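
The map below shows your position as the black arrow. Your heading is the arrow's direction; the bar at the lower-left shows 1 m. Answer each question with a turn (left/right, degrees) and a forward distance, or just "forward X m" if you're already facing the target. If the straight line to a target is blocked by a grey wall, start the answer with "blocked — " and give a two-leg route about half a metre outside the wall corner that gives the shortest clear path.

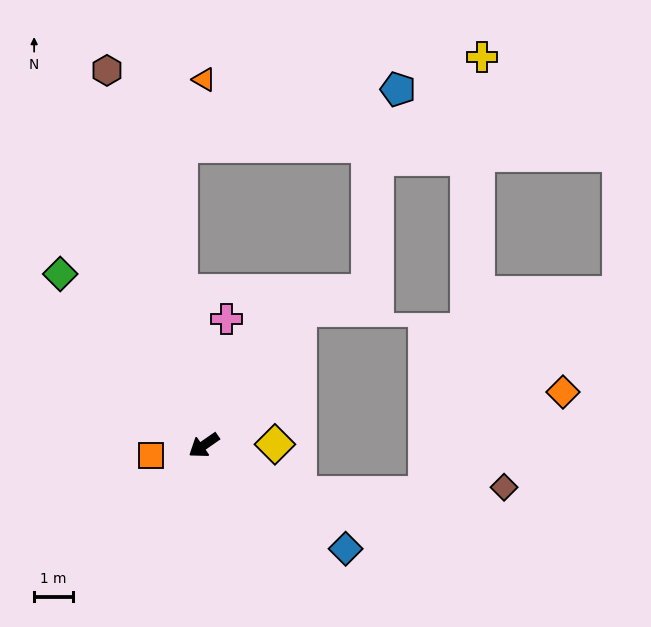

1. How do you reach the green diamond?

turn right 85°, forward 5.8 m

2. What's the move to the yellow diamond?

turn left 146°, forward 1.8 m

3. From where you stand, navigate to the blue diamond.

turn left 109°, forward 4.5 m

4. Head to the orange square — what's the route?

turn right 24°, forward 1.4 m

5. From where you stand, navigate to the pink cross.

turn right 135°, forward 3.3 m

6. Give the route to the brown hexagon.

turn right 110°, forward 10.0 m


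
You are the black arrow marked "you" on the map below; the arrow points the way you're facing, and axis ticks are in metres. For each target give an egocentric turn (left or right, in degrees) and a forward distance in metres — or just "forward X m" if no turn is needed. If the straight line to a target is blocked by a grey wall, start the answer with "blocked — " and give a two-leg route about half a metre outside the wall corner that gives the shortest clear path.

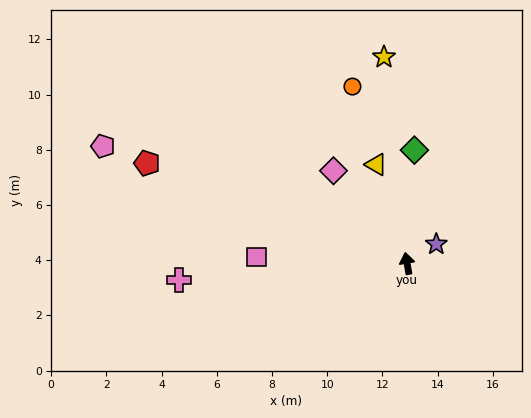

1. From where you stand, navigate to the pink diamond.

turn left 29°, forward 4.3 m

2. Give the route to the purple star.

turn right 66°, forward 1.3 m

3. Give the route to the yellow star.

turn right 3°, forward 7.5 m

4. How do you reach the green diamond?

turn right 13°, forward 4.1 m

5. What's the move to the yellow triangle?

turn left 8°, forward 3.8 m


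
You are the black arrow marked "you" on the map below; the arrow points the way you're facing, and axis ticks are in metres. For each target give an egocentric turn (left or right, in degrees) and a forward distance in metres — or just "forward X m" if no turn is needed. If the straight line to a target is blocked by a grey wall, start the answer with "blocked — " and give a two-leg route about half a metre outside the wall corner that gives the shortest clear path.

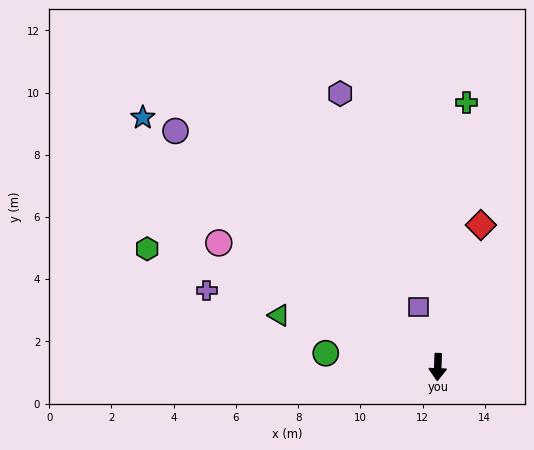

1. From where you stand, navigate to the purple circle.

turn right 130°, forward 11.3 m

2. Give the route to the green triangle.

turn right 106°, forward 5.4 m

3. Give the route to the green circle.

turn right 95°, forward 3.6 m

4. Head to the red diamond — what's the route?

turn left 165°, forward 4.8 m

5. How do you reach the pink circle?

turn right 118°, forward 8.1 m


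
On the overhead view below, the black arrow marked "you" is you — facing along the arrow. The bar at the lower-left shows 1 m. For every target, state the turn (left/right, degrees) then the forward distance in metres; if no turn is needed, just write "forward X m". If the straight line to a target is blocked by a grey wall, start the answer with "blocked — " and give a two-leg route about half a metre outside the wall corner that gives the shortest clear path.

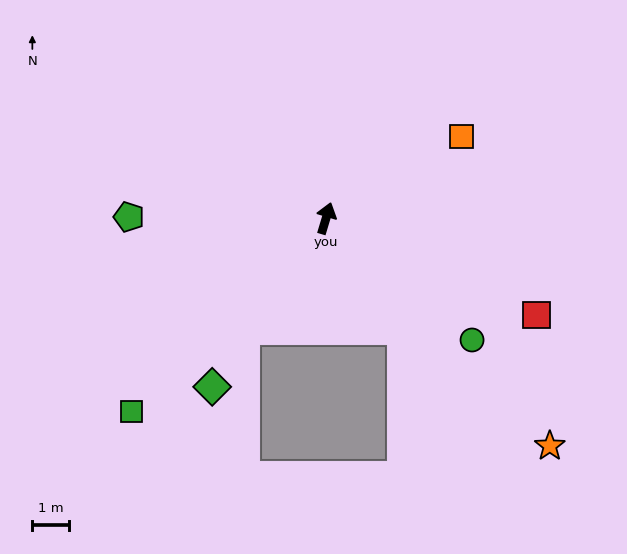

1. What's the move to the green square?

turn left 151°, forward 7.6 m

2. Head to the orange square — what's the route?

turn right 42°, forward 4.4 m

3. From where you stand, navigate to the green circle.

turn right 113°, forward 5.2 m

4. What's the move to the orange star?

turn right 119°, forward 8.8 m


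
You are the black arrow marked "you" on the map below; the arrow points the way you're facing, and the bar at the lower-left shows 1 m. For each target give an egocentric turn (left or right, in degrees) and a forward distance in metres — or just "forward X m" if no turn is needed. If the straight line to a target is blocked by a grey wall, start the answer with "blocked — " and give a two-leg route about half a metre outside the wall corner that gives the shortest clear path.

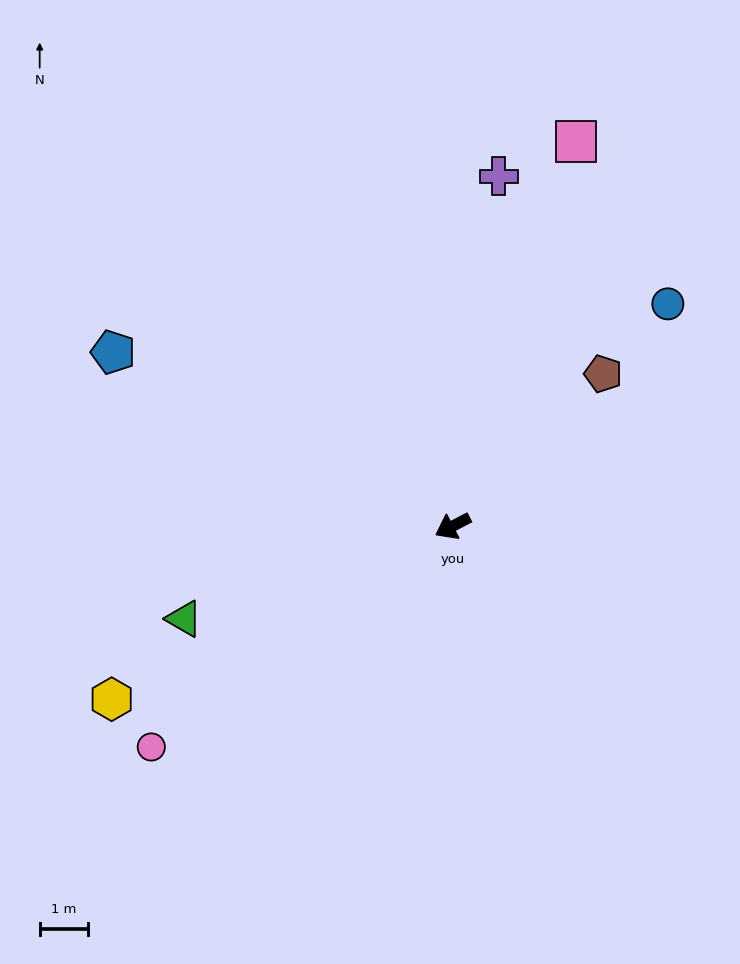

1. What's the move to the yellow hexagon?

forward 7.9 m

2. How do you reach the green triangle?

turn right 8°, forward 5.8 m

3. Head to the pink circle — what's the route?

turn left 9°, forward 7.7 m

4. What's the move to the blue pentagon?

turn right 55°, forward 7.8 m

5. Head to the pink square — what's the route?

turn right 135°, forward 8.3 m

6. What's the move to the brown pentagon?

turn right 162°, forward 4.4 m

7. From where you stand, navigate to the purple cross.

turn right 125°, forward 7.2 m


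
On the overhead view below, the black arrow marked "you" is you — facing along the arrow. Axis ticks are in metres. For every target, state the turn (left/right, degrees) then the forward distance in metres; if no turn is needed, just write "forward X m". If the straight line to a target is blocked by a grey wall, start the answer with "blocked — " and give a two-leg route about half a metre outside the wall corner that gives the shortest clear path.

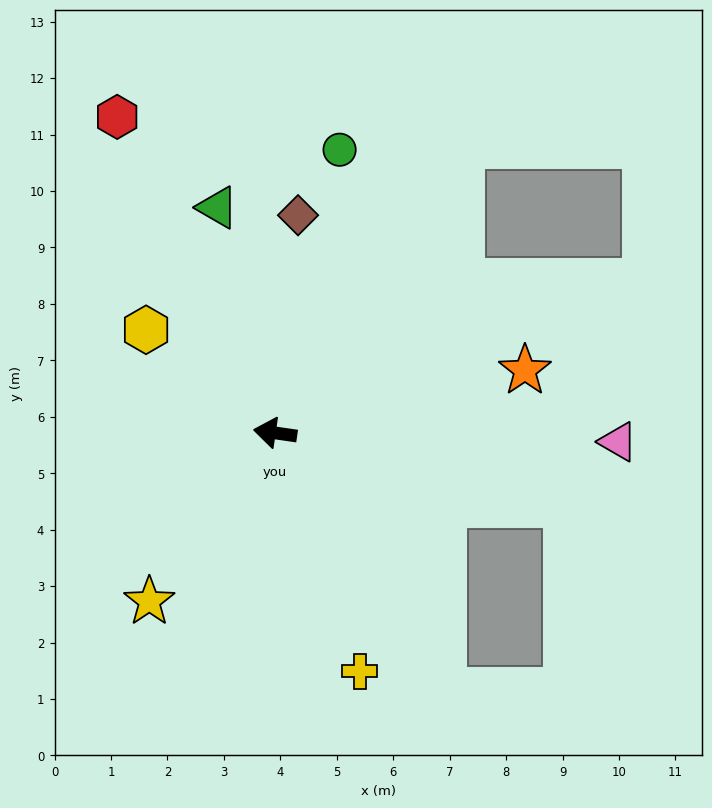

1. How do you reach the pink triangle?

turn right 173°, forward 6.1 m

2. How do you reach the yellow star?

turn left 61°, forward 3.7 m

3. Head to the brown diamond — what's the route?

turn right 88°, forward 3.9 m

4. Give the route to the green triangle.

turn right 67°, forward 4.1 m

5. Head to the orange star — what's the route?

turn right 158°, forward 4.6 m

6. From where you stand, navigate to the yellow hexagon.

turn right 30°, forward 2.9 m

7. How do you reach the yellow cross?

turn left 118°, forward 4.5 m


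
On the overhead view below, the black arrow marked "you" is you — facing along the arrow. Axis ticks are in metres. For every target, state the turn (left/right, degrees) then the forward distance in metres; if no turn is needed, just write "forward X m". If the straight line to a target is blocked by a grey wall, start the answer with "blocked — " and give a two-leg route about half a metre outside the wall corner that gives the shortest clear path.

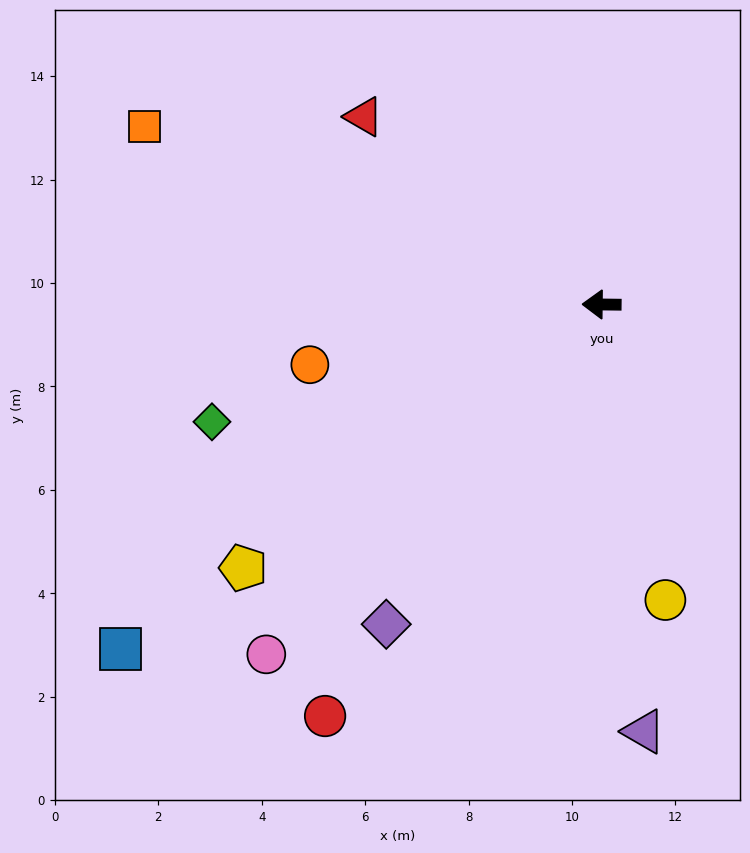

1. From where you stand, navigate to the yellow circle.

turn left 103°, forward 5.8 m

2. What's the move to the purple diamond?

turn left 57°, forward 7.5 m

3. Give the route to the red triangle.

turn right 38°, forward 5.9 m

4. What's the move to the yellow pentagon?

turn left 37°, forward 8.6 m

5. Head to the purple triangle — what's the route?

turn left 96°, forward 8.3 m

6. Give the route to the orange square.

turn right 21°, forward 9.5 m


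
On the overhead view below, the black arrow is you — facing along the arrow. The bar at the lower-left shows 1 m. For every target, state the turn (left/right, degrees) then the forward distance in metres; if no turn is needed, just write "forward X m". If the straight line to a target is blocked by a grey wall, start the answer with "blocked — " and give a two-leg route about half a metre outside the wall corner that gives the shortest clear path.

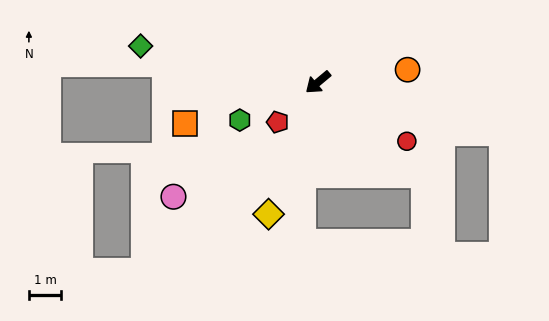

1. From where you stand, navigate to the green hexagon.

turn right 14°, forward 2.7 m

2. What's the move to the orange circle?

turn left 148°, forward 2.8 m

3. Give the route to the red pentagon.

turn left 5°, forward 1.7 m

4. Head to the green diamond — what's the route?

turn right 51°, forward 5.6 m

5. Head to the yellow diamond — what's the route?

turn left 30°, forward 4.3 m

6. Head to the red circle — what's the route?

turn left 107°, forward 3.3 m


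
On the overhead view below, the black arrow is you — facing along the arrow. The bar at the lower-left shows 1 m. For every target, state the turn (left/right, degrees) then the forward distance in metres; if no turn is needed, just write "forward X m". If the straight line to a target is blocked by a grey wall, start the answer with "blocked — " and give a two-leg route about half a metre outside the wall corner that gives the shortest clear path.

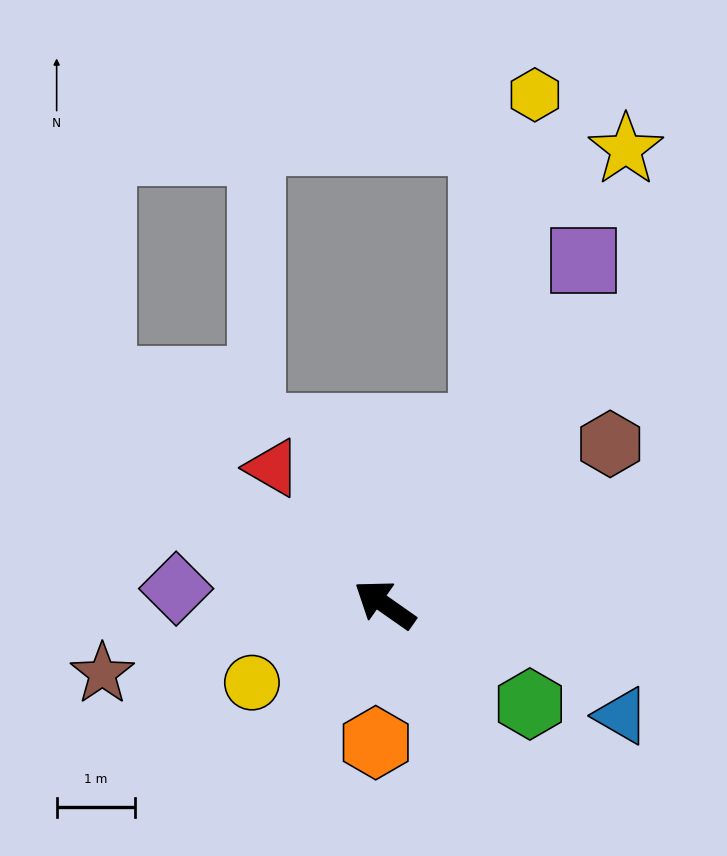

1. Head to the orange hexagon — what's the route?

turn left 121°, forward 1.8 m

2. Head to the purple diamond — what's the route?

turn left 31°, forward 2.7 m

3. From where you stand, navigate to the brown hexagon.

turn right 110°, forward 3.5 m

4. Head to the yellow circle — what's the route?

turn left 65°, forward 2.0 m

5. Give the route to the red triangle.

turn right 16°, forward 2.3 m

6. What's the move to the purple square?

turn right 85°, forward 5.1 m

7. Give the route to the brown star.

turn left 49°, forward 3.7 m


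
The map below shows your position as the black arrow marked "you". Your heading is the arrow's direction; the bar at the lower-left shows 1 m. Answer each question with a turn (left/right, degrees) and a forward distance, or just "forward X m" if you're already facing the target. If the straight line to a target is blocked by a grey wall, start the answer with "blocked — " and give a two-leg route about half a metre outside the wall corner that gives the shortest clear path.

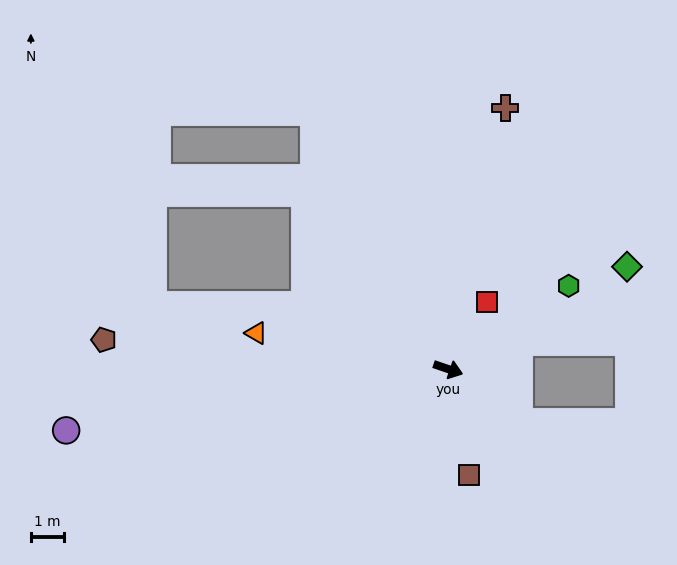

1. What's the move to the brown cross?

turn left 97°, forward 8.1 m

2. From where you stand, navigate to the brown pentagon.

turn right 166°, forward 10.5 m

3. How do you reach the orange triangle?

turn right 172°, forward 5.9 m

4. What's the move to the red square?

turn left 79°, forward 2.3 m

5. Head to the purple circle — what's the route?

turn right 152°, forward 11.7 m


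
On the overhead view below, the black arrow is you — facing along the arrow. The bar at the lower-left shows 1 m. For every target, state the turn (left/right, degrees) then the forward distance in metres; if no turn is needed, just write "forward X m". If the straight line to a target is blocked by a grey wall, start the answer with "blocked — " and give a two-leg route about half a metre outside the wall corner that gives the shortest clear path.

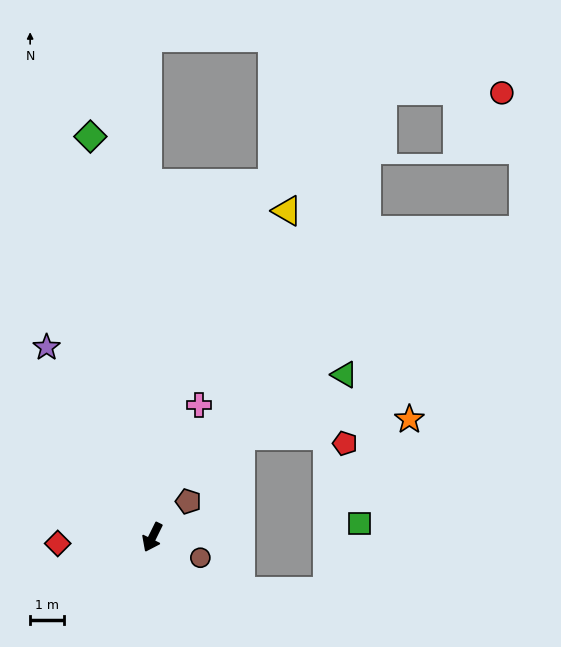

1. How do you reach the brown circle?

turn left 93°, forward 1.6 m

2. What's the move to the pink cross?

turn right 173°, forward 4.2 m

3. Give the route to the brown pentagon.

turn left 161°, forward 1.5 m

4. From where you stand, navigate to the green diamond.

turn right 145°, forward 12.1 m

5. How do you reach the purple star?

turn right 125°, forward 6.5 m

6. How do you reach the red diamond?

turn right 60°, forward 2.8 m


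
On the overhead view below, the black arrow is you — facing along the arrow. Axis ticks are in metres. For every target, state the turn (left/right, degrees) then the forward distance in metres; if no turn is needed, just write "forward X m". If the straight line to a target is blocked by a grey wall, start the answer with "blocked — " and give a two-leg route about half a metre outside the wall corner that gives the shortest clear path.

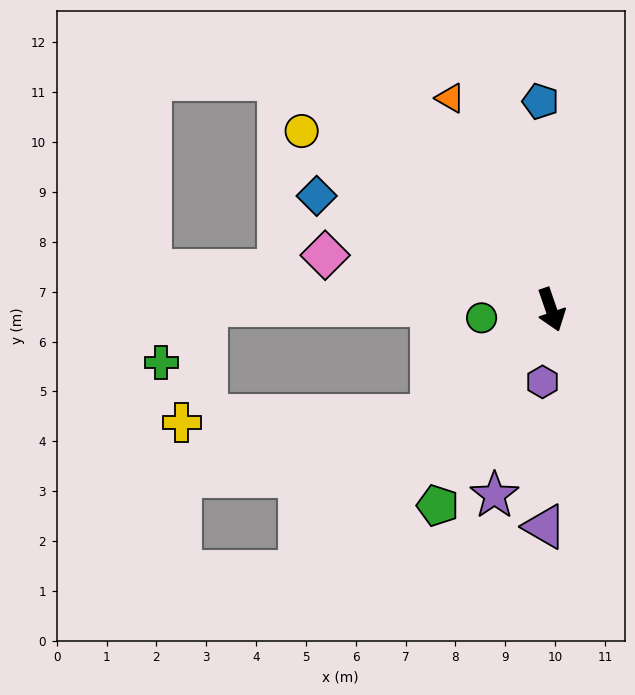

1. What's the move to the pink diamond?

turn right 122°, forward 4.7 m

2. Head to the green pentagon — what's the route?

turn right 49°, forward 4.5 m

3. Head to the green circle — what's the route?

turn right 102°, forward 1.4 m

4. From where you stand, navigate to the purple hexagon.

turn right 26°, forward 1.5 m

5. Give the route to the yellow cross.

blocked — turn right 67°, forward 3.2 m, then turn right 40°, forward 5.0 m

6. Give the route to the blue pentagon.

turn left 164°, forward 4.2 m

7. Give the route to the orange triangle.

turn right 173°, forward 4.7 m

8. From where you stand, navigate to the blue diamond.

turn right 135°, forward 5.2 m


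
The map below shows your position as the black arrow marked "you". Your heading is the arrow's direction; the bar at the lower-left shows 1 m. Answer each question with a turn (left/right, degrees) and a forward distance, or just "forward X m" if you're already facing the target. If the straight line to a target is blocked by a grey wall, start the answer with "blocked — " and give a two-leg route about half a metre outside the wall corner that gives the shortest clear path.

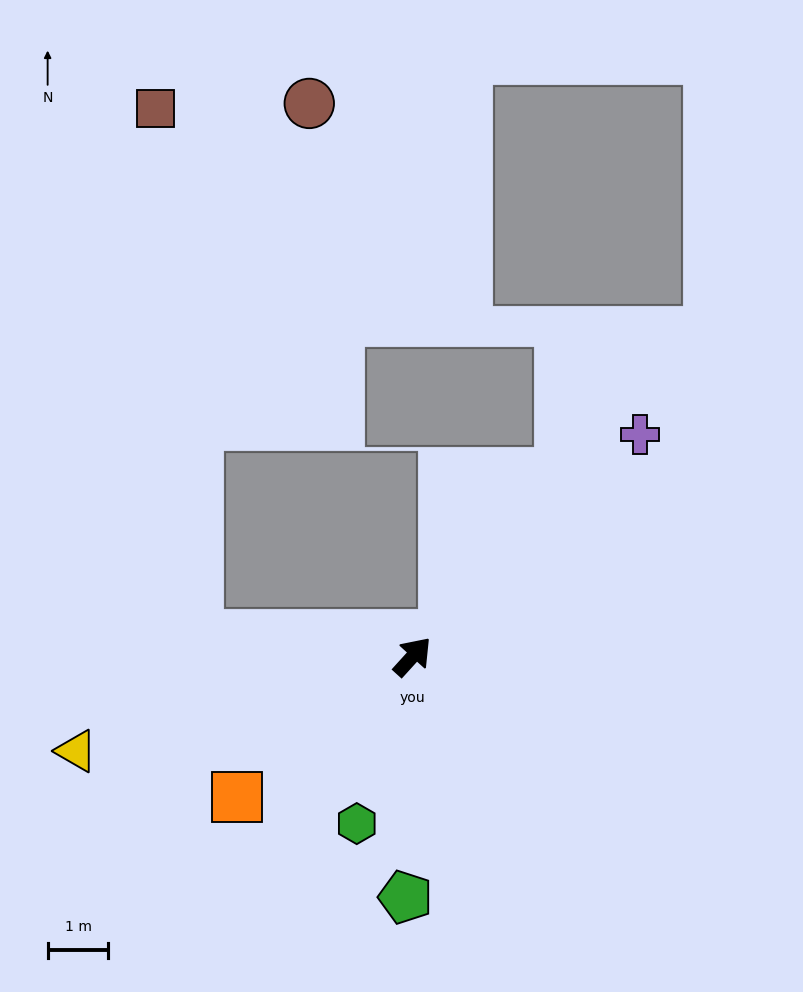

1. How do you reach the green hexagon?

turn right 156°, forward 2.9 m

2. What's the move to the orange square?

turn left 171°, forward 3.7 m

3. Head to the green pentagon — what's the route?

turn right 139°, forward 4.0 m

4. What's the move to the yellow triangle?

turn left 148°, forward 5.8 m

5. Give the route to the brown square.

blocked — turn left 127°, forward 3.6 m, then turn right 80°, forward 8.7 m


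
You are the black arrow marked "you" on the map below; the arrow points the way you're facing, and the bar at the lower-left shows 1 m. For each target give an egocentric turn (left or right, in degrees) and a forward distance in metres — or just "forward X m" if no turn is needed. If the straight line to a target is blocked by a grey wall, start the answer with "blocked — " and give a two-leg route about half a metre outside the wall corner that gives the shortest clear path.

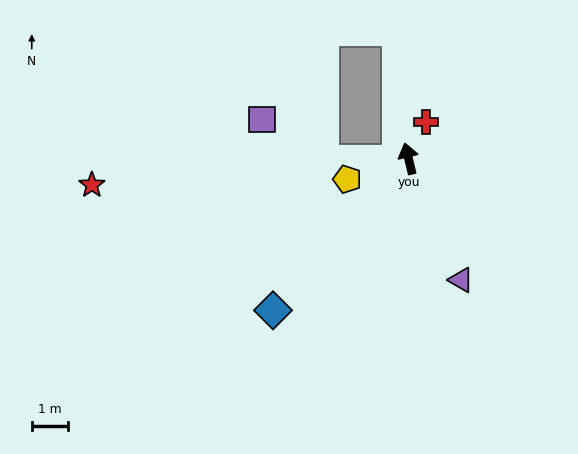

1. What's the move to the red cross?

turn right 39°, forward 1.1 m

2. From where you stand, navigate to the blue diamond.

turn left 125°, forward 5.6 m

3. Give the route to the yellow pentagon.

turn left 95°, forward 1.8 m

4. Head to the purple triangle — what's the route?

turn right 170°, forward 3.6 m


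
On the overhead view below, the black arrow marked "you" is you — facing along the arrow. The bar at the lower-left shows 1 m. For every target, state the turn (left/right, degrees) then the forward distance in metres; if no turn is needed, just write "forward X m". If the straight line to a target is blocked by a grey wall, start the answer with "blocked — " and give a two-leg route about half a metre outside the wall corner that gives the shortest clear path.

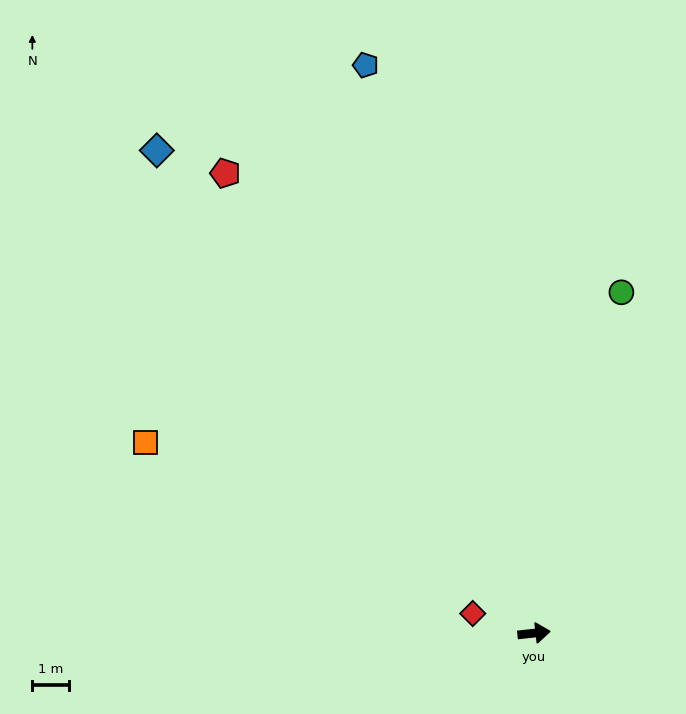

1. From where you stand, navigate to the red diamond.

turn left 156°, forward 1.8 m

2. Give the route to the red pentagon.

turn left 118°, forward 15.2 m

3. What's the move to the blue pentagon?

turn left 100°, forward 16.3 m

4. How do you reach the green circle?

turn left 69°, forward 9.7 m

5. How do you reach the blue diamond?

turn left 122°, forward 16.8 m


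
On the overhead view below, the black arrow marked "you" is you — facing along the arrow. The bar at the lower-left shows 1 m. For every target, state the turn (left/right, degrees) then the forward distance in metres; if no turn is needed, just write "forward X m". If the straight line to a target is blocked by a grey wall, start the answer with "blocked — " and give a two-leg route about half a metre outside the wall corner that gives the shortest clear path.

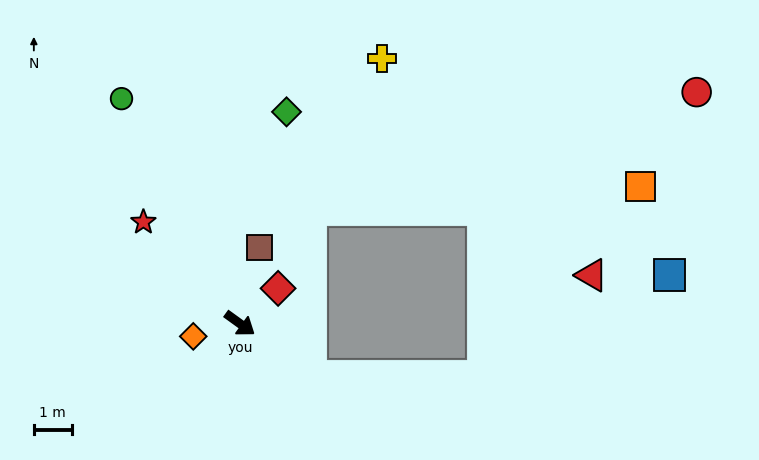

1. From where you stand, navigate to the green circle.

turn left 154°, forward 6.7 m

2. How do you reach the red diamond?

turn left 79°, forward 1.4 m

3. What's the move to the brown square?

turn left 111°, forward 2.1 m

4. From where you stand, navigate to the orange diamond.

turn right 129°, forward 1.3 m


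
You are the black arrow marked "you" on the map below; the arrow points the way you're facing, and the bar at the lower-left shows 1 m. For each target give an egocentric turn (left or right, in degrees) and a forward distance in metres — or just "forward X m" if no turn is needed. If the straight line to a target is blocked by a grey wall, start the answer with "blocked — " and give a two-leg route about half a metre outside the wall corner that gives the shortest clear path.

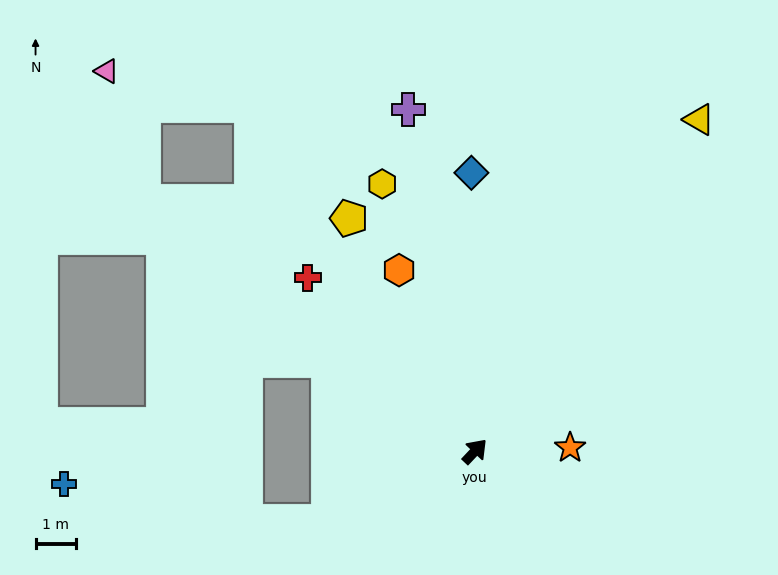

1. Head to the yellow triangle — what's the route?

turn left 9°, forward 9.9 m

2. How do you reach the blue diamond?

turn left 44°, forward 6.9 m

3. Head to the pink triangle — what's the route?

blocked — turn left 96°, forward 10.2 m, then turn right 37°, forward 3.3 m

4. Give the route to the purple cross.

turn left 54°, forward 8.6 m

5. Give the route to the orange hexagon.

turn left 66°, forward 4.8 m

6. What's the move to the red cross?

turn left 87°, forward 5.9 m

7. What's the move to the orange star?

turn right 45°, forward 2.3 m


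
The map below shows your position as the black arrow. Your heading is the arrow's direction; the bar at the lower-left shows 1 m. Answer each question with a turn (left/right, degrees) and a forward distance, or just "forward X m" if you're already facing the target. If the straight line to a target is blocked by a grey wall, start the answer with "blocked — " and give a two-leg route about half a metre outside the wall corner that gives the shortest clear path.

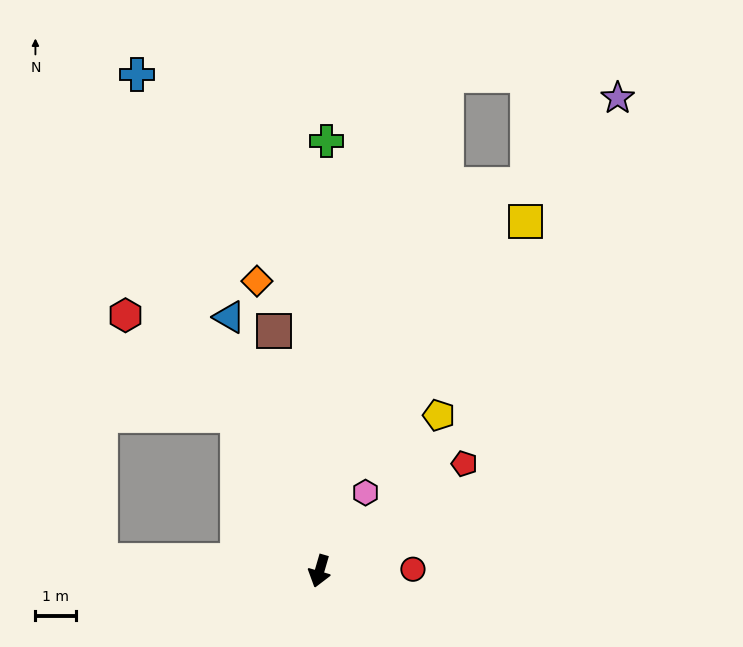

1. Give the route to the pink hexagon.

turn left 166°, forward 2.3 m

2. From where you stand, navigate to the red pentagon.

turn left 143°, forward 4.5 m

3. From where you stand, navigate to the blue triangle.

turn right 144°, forward 6.7 m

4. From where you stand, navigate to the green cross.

turn right 165°, forward 10.6 m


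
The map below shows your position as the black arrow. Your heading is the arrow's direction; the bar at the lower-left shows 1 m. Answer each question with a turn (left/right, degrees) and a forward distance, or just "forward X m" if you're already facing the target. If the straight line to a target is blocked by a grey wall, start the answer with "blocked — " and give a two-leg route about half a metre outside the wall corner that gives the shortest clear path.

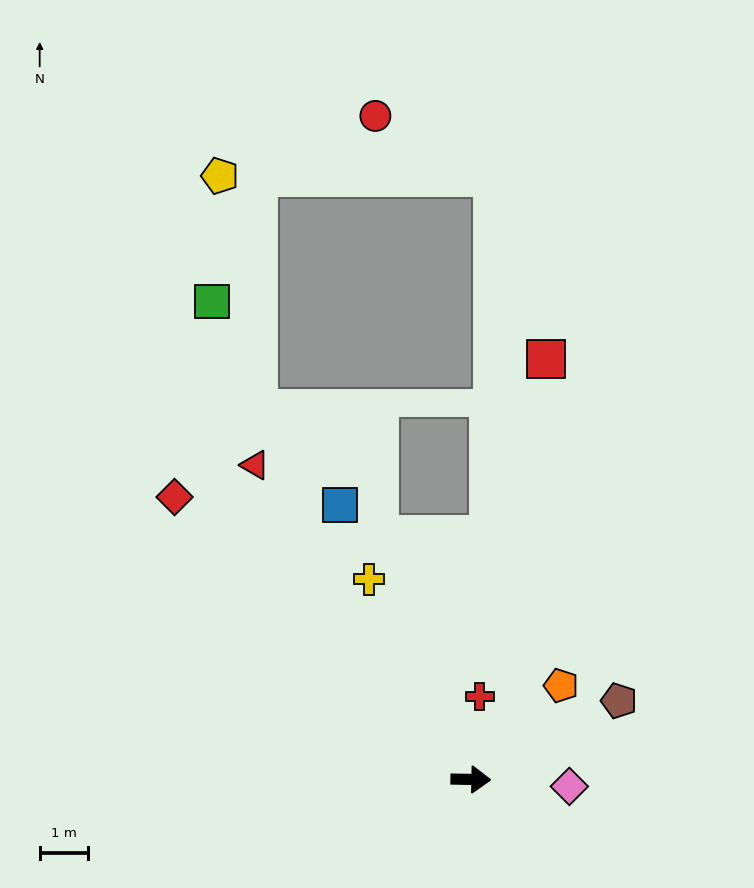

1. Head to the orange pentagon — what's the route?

turn left 47°, forward 2.7 m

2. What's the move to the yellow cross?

turn left 118°, forward 4.6 m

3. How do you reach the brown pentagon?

turn left 29°, forward 3.5 m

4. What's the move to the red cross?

turn left 85°, forward 1.7 m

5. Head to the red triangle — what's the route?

turn left 126°, forward 7.9 m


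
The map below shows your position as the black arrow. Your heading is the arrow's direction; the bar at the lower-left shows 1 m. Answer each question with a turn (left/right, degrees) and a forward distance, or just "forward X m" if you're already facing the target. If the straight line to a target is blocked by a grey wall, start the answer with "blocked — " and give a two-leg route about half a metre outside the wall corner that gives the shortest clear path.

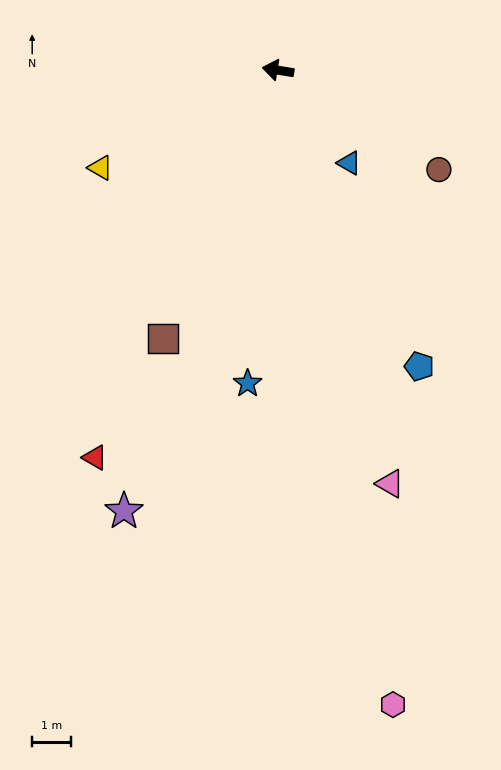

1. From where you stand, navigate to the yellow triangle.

turn left 38°, forward 5.2 m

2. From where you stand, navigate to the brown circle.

turn left 157°, forward 4.9 m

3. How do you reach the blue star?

turn left 94°, forward 8.1 m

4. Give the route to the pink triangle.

turn left 114°, forward 11.0 m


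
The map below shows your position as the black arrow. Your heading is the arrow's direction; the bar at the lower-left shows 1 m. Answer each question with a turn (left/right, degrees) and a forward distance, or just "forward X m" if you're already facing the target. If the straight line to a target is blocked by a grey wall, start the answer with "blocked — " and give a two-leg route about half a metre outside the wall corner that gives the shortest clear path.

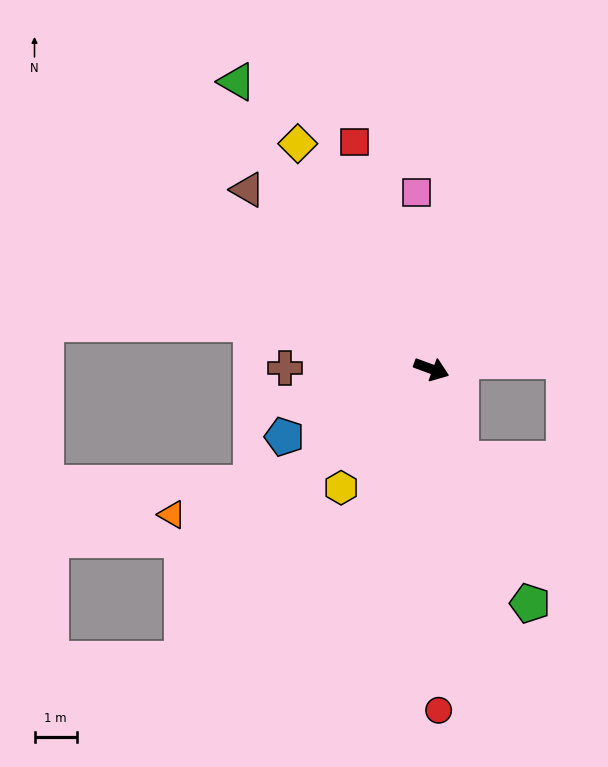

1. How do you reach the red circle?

turn right 68°, forward 8.1 m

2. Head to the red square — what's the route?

turn left 129°, forward 5.7 m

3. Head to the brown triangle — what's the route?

turn left 156°, forward 6.1 m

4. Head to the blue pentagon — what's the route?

turn right 135°, forward 3.8 m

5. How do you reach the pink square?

turn left 115°, forward 4.2 m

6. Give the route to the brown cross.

turn right 160°, forward 3.5 m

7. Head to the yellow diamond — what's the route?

turn left 141°, forward 6.2 m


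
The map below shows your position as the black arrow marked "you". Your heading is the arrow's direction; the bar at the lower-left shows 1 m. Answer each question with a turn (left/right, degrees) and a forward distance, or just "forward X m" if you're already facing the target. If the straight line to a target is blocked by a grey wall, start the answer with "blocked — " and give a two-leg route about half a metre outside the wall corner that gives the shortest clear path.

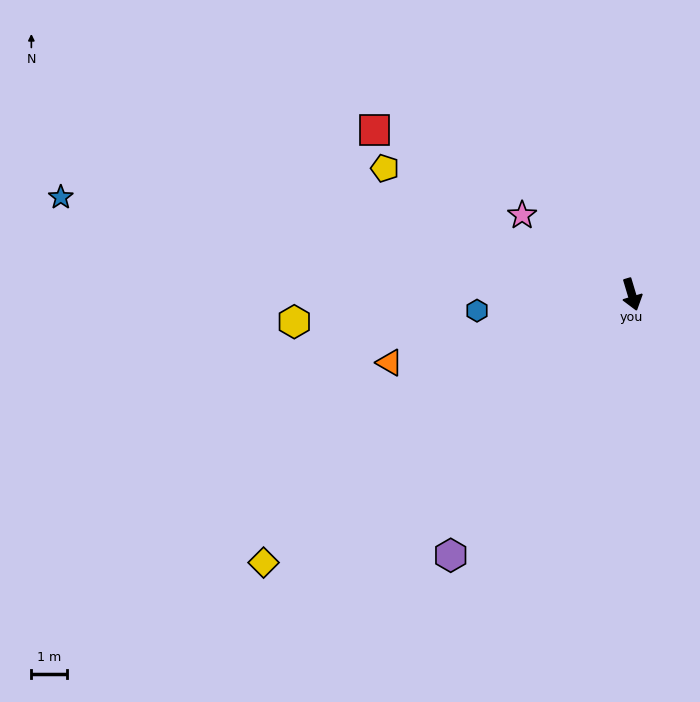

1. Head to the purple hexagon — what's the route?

turn right 51°, forward 9.0 m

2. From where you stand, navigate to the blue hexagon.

turn right 101°, forward 4.4 m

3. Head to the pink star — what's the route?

turn right 142°, forward 3.8 m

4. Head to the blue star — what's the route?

turn right 116°, forward 16.3 m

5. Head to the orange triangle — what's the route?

turn right 91°, forward 7.1 m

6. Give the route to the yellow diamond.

turn right 71°, forward 12.8 m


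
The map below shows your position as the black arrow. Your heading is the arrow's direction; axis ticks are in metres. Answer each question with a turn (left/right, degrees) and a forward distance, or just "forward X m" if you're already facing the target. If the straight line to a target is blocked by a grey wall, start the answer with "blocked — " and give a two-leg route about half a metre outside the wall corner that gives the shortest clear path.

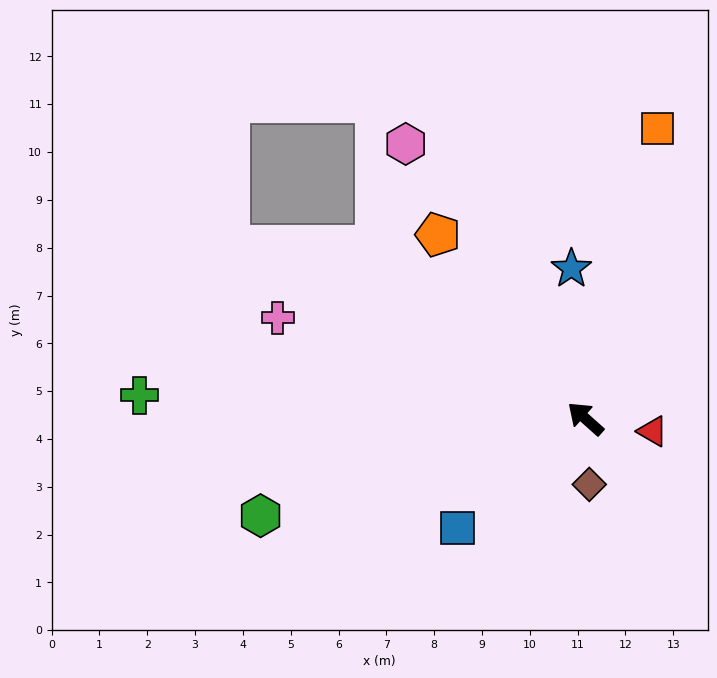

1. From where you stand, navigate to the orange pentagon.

turn right 10°, forward 4.9 m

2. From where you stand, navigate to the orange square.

turn right 62°, forward 6.2 m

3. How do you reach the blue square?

turn left 82°, forward 3.5 m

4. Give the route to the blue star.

turn right 43°, forward 3.2 m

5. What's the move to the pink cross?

turn left 24°, forward 6.8 m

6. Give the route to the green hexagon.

turn left 58°, forward 7.1 m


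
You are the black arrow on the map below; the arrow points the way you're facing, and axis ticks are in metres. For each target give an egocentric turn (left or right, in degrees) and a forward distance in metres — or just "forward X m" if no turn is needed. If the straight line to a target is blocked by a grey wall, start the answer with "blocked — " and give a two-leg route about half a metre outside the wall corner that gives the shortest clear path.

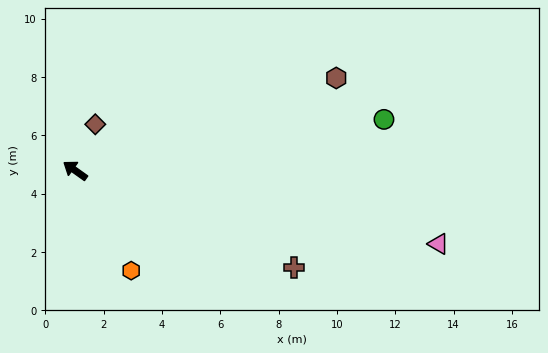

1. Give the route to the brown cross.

turn right 168°, forward 8.2 m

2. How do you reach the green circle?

turn right 135°, forward 10.7 m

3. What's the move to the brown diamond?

turn right 78°, forward 1.7 m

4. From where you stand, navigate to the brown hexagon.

turn right 125°, forward 9.5 m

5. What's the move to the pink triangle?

turn right 156°, forward 12.7 m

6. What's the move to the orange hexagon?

turn left 155°, forward 3.9 m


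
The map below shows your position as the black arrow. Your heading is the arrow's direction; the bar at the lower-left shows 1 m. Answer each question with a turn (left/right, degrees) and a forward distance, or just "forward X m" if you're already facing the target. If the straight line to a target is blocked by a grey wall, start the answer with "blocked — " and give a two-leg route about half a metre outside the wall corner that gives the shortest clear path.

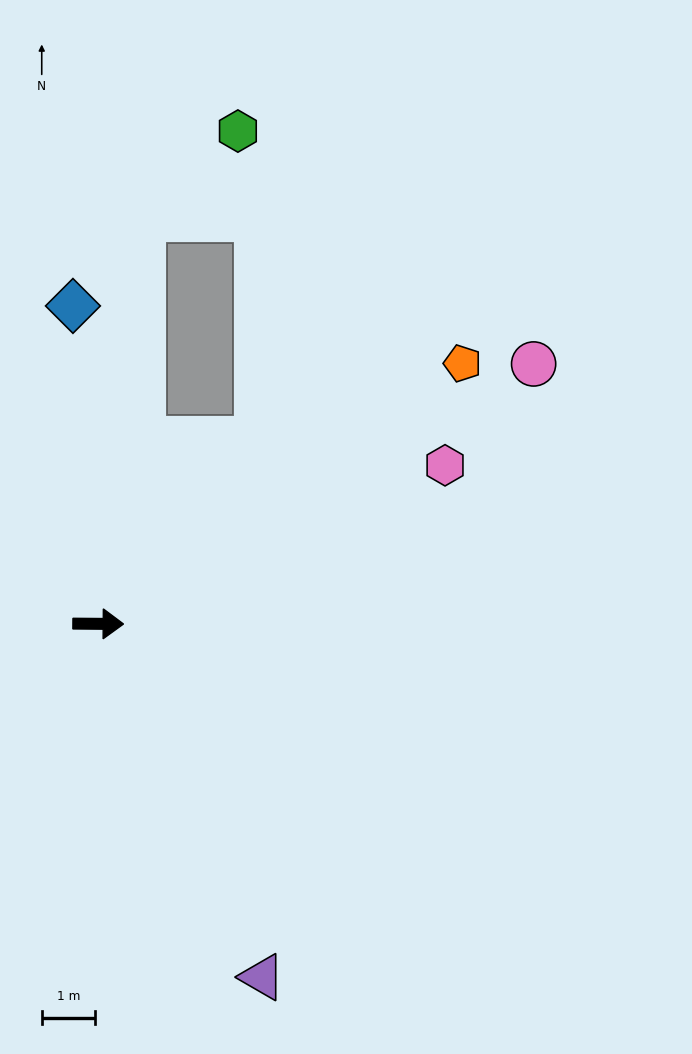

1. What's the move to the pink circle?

turn left 31°, forward 9.5 m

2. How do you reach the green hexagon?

blocked — turn left 84°, forward 7.6 m, then turn right 41°, forward 2.4 m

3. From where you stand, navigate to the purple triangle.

turn right 65°, forward 7.3 m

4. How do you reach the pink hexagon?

turn left 25°, forward 7.1 m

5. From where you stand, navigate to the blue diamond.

turn left 95°, forward 6.0 m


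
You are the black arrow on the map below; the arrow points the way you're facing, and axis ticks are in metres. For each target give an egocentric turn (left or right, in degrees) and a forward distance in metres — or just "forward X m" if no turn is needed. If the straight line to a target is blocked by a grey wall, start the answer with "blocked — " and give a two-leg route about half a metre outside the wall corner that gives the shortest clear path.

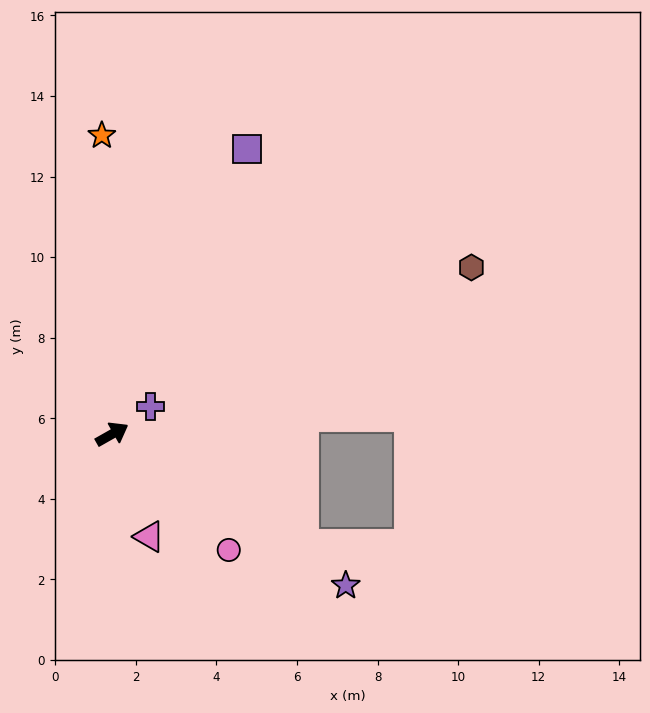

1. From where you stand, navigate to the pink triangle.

turn right 100°, forward 2.7 m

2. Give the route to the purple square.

turn left 35°, forward 7.8 m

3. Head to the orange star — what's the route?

turn left 62°, forward 7.4 m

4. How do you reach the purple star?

turn right 62°, forward 6.9 m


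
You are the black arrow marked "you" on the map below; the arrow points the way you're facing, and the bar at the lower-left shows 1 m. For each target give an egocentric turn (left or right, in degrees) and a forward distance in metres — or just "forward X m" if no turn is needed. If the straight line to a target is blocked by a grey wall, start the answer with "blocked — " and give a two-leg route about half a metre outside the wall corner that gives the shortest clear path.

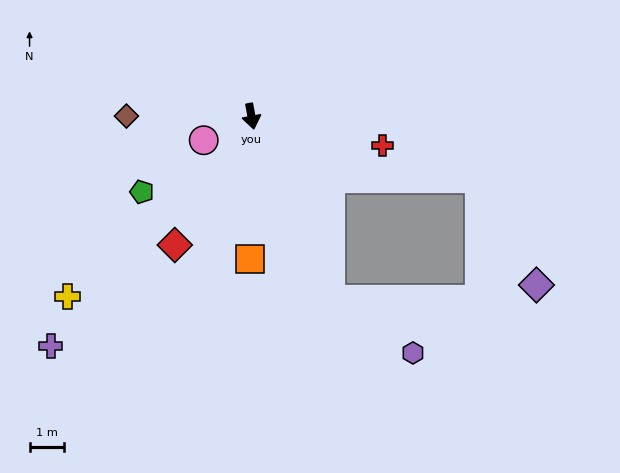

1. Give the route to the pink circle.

turn right 74°, forward 1.6 m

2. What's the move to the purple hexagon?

blocked — turn left 13°, forward 5.9 m, then turn left 33°, forward 2.9 m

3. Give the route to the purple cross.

turn right 52°, forward 9.0 m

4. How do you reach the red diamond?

turn right 41°, forward 4.4 m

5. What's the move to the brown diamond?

turn right 101°, forward 3.7 m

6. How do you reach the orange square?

turn right 11°, forward 4.2 m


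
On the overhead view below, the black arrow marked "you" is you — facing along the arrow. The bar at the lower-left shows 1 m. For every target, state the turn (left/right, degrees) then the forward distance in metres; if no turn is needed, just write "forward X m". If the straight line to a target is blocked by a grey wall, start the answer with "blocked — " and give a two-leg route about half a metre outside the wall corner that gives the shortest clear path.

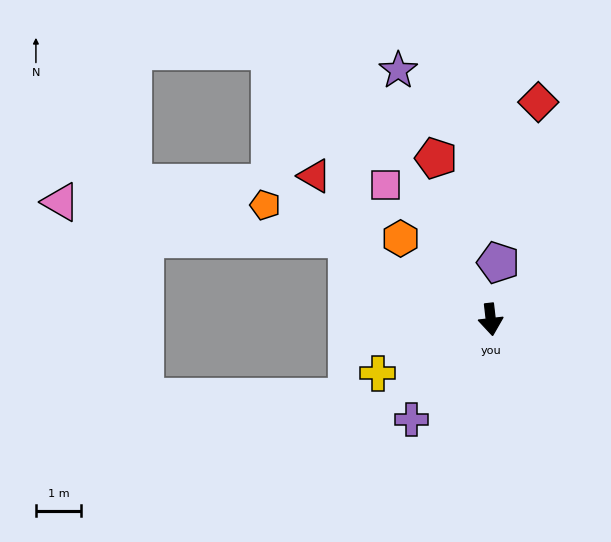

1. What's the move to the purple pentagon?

turn left 166°, forward 1.3 m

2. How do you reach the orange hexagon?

turn right 139°, forward 2.7 m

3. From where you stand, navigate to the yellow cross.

turn right 71°, forward 2.8 m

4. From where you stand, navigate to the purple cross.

turn right 45°, forward 2.8 m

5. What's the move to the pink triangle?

blocked — turn right 126°, forward 3.7 m, then turn left 22°, forward 6.4 m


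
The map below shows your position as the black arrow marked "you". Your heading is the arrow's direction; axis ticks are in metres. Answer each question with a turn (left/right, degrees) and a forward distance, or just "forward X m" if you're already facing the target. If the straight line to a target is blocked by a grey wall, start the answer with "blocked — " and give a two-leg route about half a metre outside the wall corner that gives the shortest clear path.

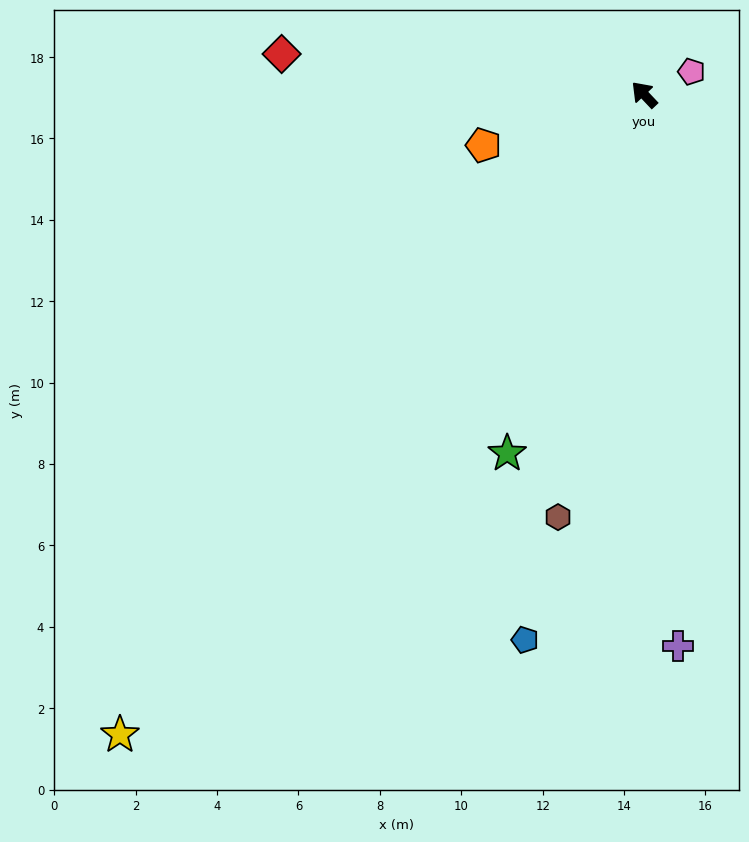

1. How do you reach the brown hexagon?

turn left 125°, forward 10.6 m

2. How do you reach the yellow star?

turn left 97°, forward 20.3 m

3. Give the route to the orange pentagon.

turn left 64°, forward 4.1 m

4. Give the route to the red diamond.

turn left 40°, forward 9.0 m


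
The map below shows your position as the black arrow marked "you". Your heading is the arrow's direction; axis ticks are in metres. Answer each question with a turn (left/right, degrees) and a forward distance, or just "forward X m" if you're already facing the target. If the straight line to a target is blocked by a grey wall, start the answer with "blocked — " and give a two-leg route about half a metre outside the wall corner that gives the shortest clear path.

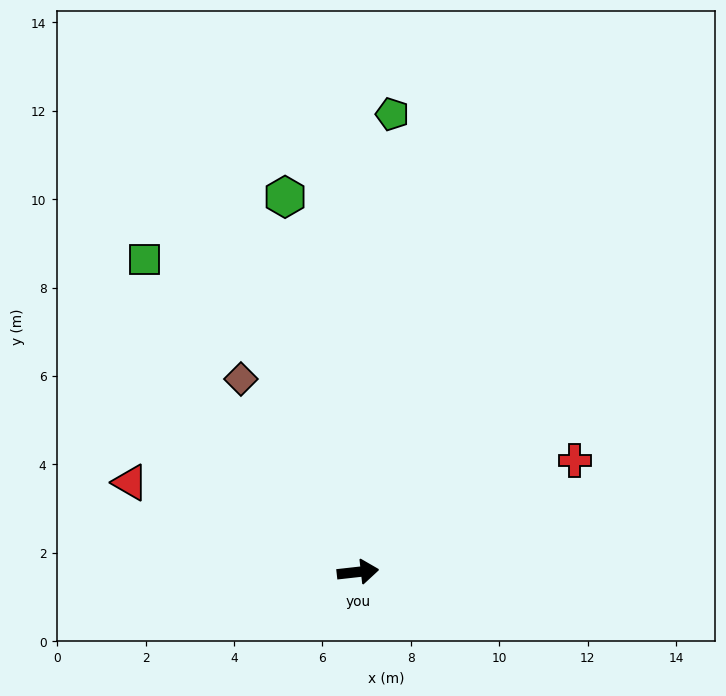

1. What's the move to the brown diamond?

turn left 115°, forward 5.1 m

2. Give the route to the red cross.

turn left 21°, forward 5.5 m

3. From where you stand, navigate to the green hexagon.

turn left 95°, forward 8.6 m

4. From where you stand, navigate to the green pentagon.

turn left 79°, forward 10.4 m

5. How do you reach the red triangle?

turn left 152°, forward 5.5 m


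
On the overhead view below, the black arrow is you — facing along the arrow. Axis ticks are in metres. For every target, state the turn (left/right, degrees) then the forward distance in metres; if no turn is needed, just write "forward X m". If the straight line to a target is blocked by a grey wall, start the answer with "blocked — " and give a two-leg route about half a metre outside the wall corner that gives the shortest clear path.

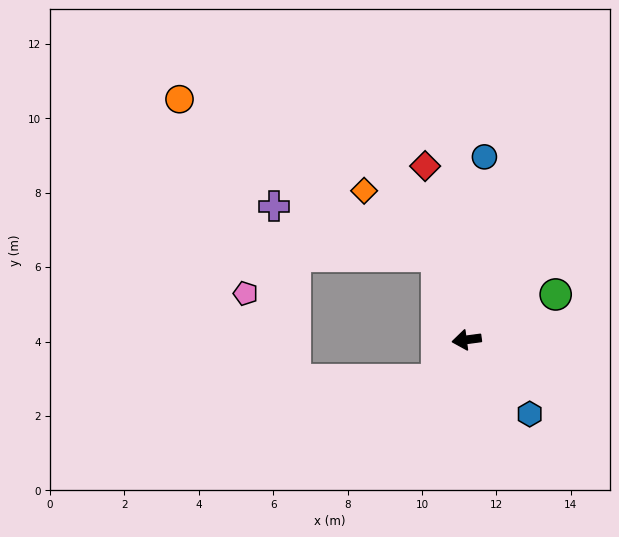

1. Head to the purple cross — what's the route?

blocked — turn right 78°, forward 2.4 m, then turn left 53°, forward 4.6 m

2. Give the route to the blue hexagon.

turn left 123°, forward 2.6 m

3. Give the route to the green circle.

turn right 161°, forward 2.7 m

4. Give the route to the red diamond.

turn right 84°, forward 4.8 m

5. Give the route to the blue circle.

turn right 103°, forward 4.9 m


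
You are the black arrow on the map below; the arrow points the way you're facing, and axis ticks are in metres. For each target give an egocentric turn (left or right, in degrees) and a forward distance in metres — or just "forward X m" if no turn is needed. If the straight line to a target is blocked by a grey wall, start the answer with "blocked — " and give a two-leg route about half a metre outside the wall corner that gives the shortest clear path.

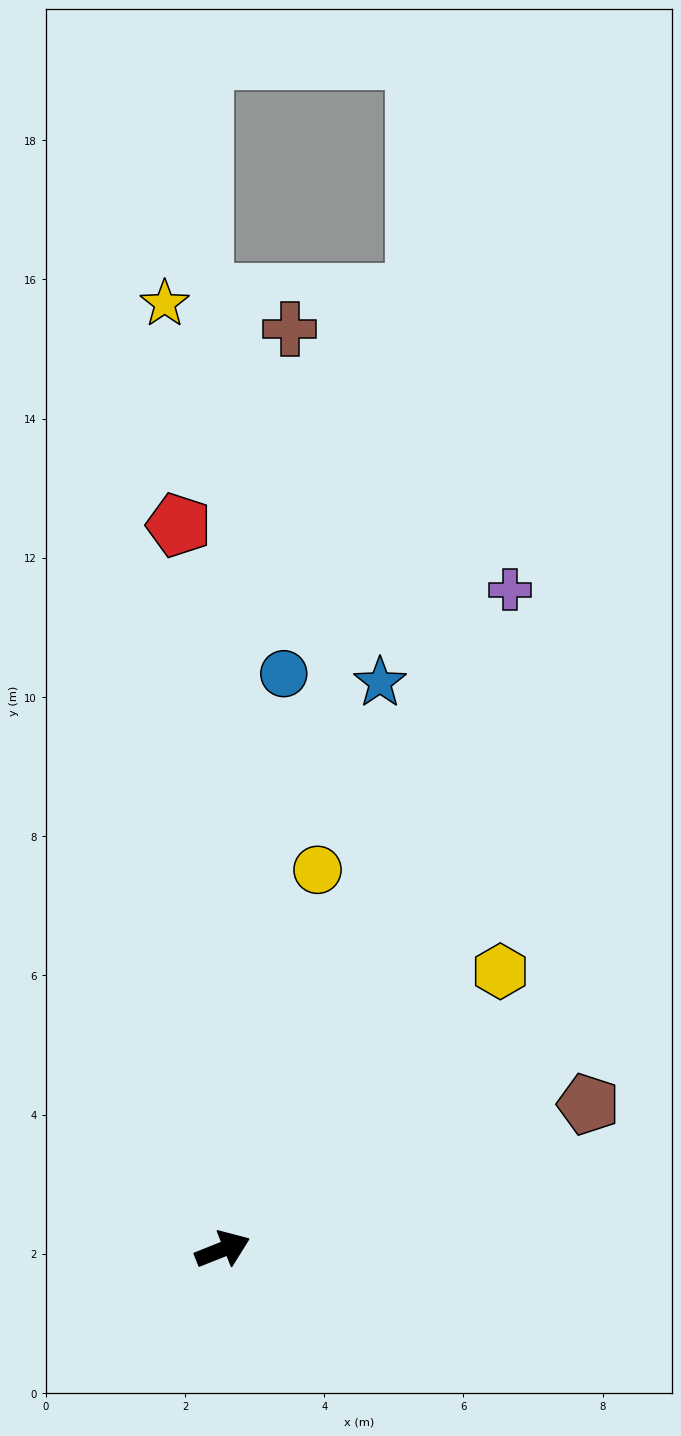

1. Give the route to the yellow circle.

turn left 54°, forward 5.6 m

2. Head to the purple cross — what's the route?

turn left 45°, forward 10.3 m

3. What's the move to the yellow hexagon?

turn left 23°, forward 5.6 m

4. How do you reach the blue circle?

turn left 62°, forward 8.3 m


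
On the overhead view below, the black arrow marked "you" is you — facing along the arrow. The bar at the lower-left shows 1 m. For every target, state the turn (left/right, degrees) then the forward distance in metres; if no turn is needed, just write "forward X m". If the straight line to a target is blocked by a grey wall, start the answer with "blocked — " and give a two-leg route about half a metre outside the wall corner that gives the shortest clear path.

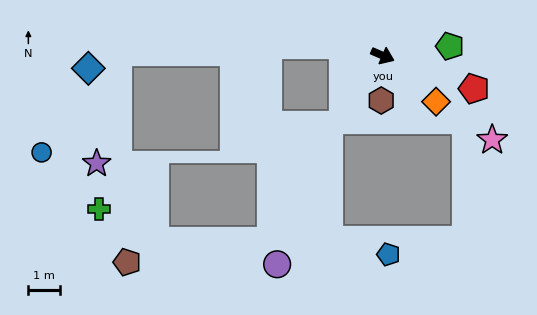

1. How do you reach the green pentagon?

turn left 31°, forward 2.1 m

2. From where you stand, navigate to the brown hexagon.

turn right 69°, forward 1.4 m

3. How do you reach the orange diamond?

turn right 17°, forward 2.2 m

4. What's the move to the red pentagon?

turn left 3°, forward 3.0 m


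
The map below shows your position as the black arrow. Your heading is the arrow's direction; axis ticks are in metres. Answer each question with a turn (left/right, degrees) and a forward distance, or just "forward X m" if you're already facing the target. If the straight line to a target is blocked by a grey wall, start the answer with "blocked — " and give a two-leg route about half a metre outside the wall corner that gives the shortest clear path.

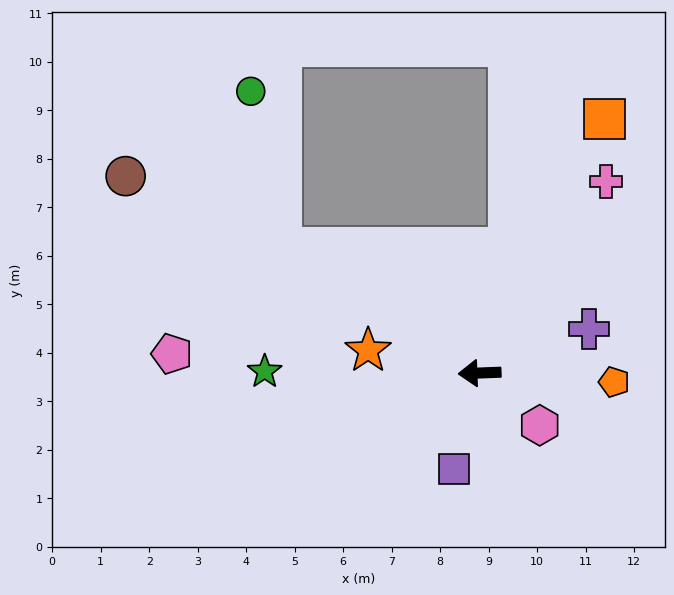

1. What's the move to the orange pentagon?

turn left 174°, forward 2.8 m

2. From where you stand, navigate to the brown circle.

turn right 31°, forward 8.4 m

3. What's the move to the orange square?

turn right 118°, forward 5.8 m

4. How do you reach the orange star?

turn right 14°, forward 2.3 m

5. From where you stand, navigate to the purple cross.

turn right 160°, forward 2.4 m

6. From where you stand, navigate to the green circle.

blocked — turn right 34°, forward 4.8 m, then turn right 47°, forward 3.3 m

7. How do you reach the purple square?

turn left 73°, forward 2.0 m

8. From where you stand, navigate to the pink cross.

turn right 126°, forward 4.7 m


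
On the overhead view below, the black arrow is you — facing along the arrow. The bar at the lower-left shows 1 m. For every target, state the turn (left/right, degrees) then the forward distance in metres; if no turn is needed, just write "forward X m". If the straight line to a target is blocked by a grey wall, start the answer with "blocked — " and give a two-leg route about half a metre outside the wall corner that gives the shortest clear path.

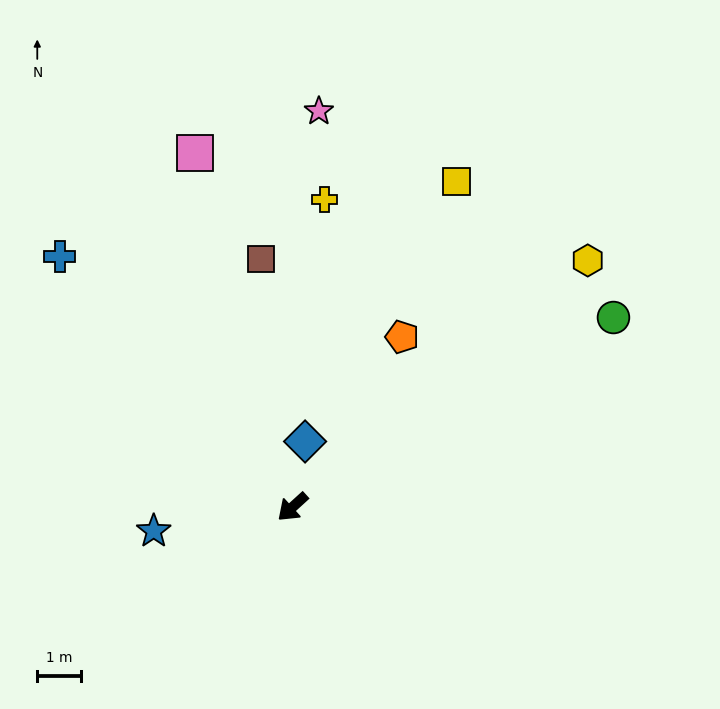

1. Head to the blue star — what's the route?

turn right 32°, forward 3.2 m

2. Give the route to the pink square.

turn right 117°, forward 8.3 m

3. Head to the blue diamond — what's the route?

turn right 143°, forward 1.5 m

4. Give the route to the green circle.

turn left 168°, forward 8.5 m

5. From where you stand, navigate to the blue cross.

turn right 89°, forward 7.8 m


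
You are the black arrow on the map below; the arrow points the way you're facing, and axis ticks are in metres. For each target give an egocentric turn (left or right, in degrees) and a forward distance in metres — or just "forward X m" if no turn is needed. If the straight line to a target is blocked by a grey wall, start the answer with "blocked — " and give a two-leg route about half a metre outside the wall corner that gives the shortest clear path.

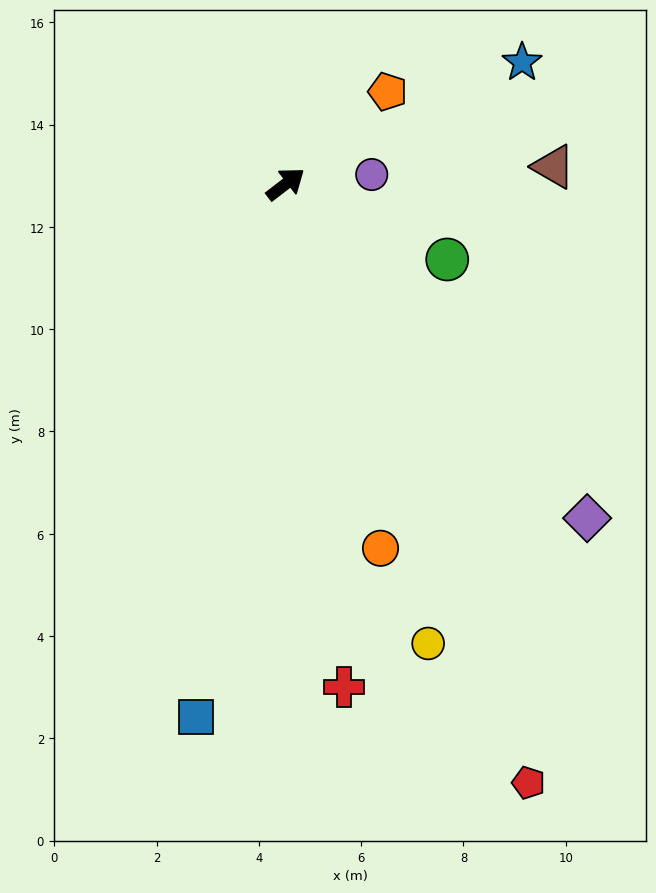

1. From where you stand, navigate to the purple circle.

turn right 31°, forward 1.7 m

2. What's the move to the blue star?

turn right 10°, forward 5.2 m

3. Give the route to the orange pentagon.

turn left 5°, forward 2.7 m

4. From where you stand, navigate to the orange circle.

turn right 113°, forward 7.4 m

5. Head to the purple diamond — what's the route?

turn right 86°, forward 8.8 m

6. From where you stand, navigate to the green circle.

turn right 63°, forward 3.5 m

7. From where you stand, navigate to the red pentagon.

turn right 106°, forward 12.6 m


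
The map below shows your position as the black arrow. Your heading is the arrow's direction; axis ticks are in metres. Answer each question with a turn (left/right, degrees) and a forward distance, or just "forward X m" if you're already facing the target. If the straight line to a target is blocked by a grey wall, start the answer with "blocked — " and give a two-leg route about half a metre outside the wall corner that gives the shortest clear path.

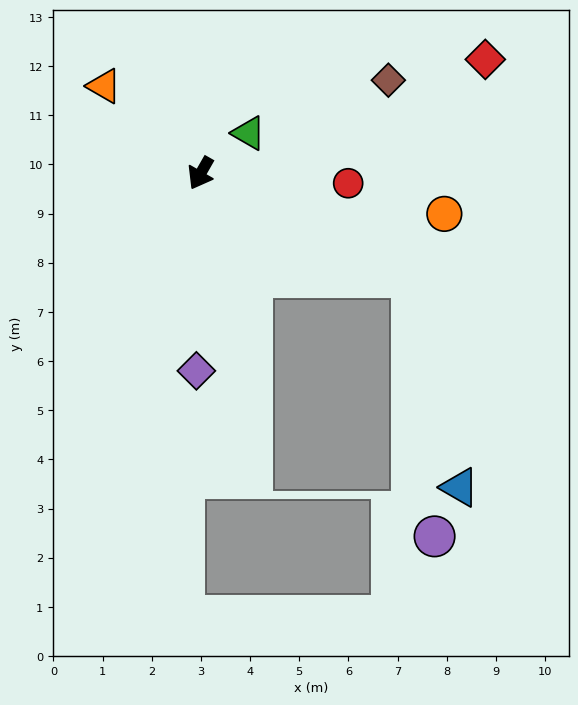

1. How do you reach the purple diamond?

turn left 28°, forward 4.0 m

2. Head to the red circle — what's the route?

turn left 116°, forward 3.0 m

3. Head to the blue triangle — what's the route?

blocked — turn left 93°, forward 4.8 m, then turn right 51°, forward 4.4 m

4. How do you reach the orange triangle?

turn right 102°, forward 2.6 m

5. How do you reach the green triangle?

turn left 160°, forward 1.3 m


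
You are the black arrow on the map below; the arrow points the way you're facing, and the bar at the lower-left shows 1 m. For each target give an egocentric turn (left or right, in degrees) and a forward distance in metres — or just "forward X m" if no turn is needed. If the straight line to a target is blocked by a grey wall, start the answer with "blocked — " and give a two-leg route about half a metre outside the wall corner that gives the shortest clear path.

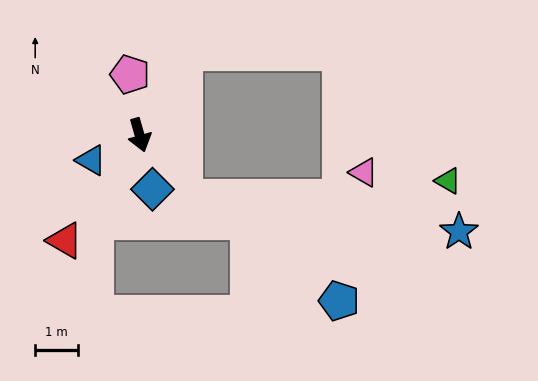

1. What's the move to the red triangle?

turn right 51°, forward 3.0 m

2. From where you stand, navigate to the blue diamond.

turn right 2°, forward 1.3 m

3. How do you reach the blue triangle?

turn right 78°, forward 1.3 m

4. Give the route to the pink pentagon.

turn left 173°, forward 1.4 m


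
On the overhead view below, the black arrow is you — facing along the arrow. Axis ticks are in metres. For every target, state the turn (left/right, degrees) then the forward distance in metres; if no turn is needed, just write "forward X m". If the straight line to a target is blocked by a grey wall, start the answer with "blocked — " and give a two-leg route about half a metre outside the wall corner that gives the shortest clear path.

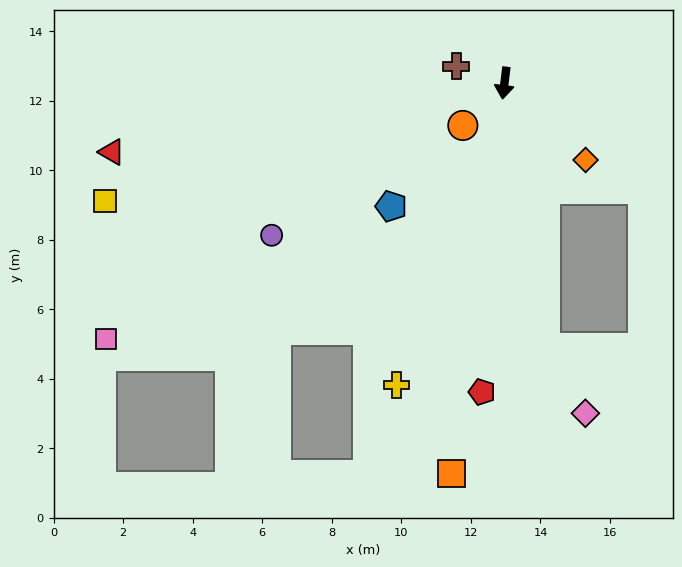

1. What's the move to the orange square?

forward 11.3 m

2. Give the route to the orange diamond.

turn left 54°, forward 3.2 m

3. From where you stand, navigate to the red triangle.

turn right 73°, forward 11.5 m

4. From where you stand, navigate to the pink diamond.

blocked — turn left 16°, forward 7.7 m, then turn left 22°, forward 2.2 m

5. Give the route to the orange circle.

turn right 38°, forward 1.7 m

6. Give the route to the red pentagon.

turn left 3°, forward 8.9 m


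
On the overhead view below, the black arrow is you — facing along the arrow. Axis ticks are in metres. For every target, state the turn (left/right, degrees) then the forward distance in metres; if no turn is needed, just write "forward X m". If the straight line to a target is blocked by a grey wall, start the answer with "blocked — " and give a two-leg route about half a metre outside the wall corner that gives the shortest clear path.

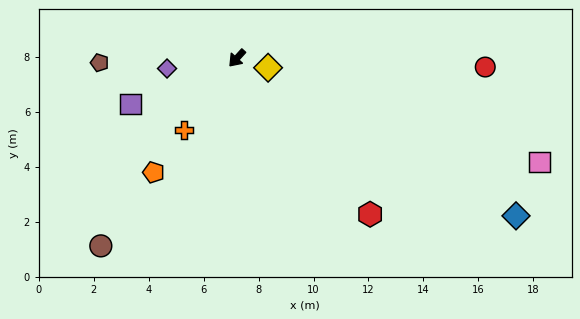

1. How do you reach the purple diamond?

turn right 39°, forward 2.6 m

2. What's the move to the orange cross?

turn left 6°, forward 3.2 m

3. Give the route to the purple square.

turn right 24°, forward 4.2 m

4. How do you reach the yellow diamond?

turn left 115°, forward 1.2 m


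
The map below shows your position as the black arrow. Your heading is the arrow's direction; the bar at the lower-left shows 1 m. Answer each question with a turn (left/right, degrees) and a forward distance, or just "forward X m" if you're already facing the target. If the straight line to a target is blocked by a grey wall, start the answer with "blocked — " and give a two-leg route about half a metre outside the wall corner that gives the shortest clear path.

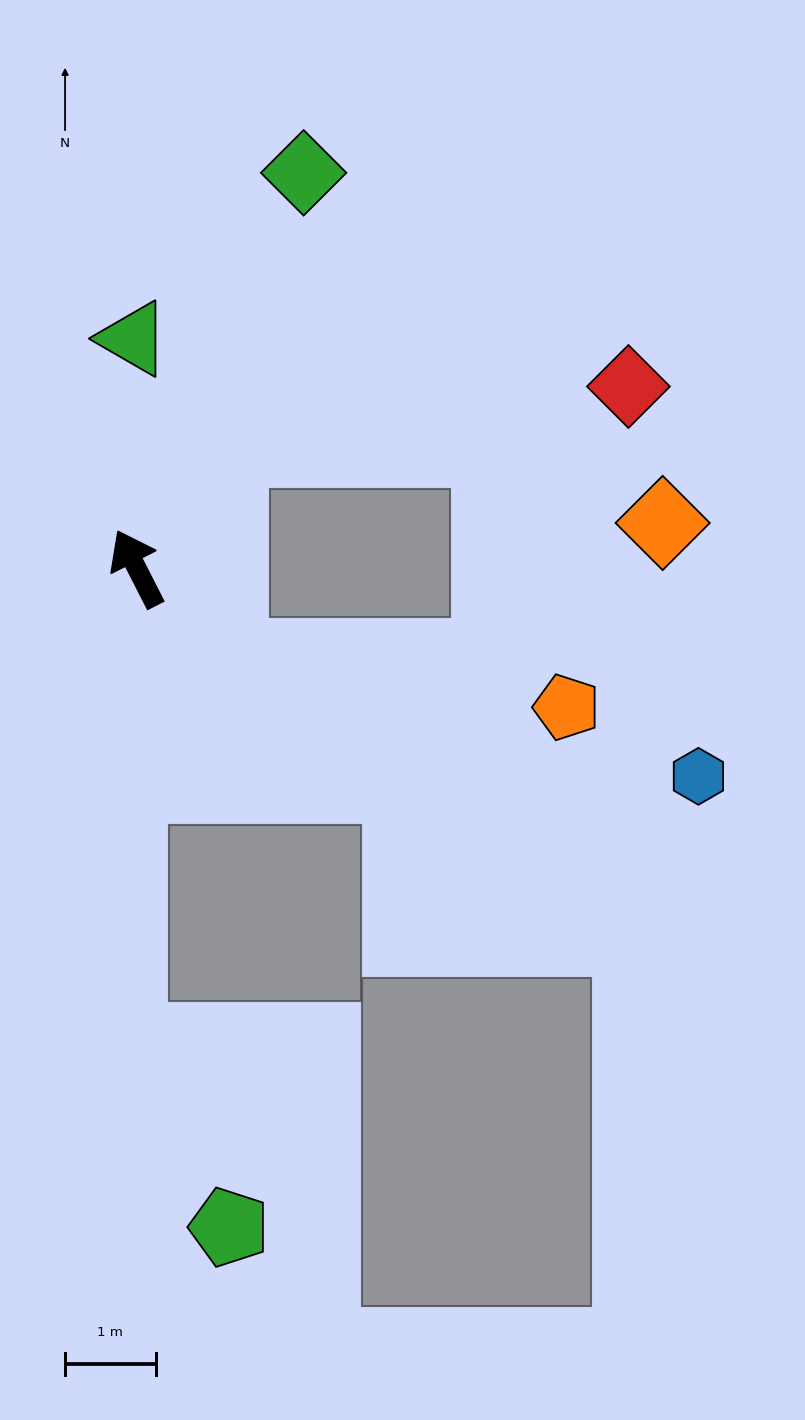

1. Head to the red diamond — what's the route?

blocked — turn right 65°, forward 1.7 m, then turn right 43°, forward 4.5 m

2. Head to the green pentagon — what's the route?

blocked — turn left 152°, forward 5.2 m, then turn left 29°, forward 2.3 m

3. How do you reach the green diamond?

turn right 50°, forward 4.7 m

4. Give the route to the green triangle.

turn right 26°, forward 2.5 m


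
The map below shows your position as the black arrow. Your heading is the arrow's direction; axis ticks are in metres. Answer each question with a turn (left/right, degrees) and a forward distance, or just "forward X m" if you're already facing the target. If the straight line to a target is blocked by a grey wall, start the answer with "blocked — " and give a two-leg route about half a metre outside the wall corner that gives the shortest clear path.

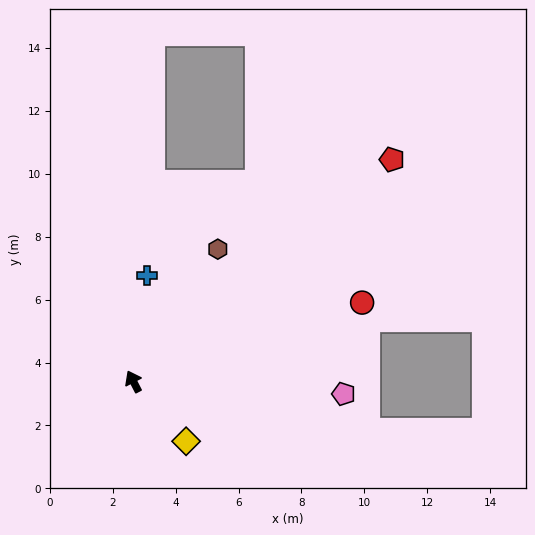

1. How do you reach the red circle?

turn right 98°, forward 7.7 m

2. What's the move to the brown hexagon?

turn right 60°, forward 5.0 m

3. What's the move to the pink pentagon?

turn right 121°, forward 6.7 m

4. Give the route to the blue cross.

turn right 35°, forward 3.4 m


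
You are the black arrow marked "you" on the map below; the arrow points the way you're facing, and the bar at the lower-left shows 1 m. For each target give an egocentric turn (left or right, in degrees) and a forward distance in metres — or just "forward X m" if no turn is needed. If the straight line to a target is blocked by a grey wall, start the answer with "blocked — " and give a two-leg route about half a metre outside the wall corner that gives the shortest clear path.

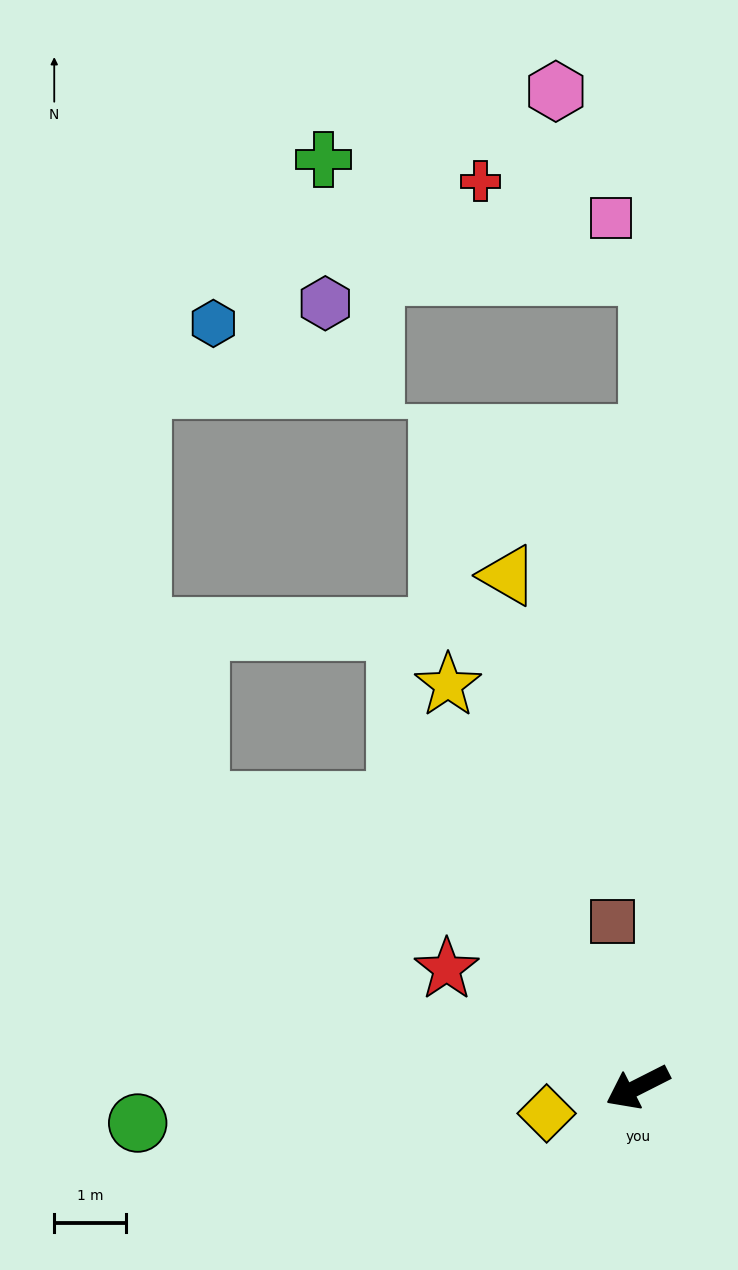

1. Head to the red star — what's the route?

turn right 59°, forward 3.1 m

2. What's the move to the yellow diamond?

turn right 11°, forward 1.3 m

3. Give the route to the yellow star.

turn right 92°, forward 6.2 m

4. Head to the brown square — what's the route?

turn right 108°, forward 2.3 m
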